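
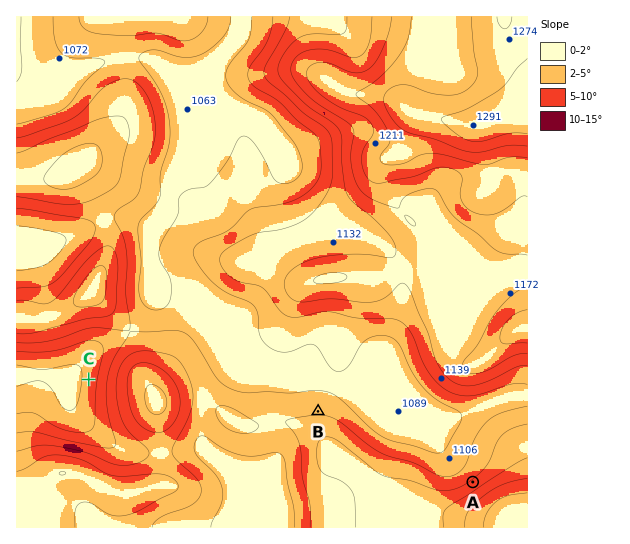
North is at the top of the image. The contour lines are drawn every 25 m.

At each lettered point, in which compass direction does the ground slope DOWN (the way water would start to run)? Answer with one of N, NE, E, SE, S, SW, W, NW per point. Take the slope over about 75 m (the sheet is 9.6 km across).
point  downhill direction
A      NW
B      N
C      W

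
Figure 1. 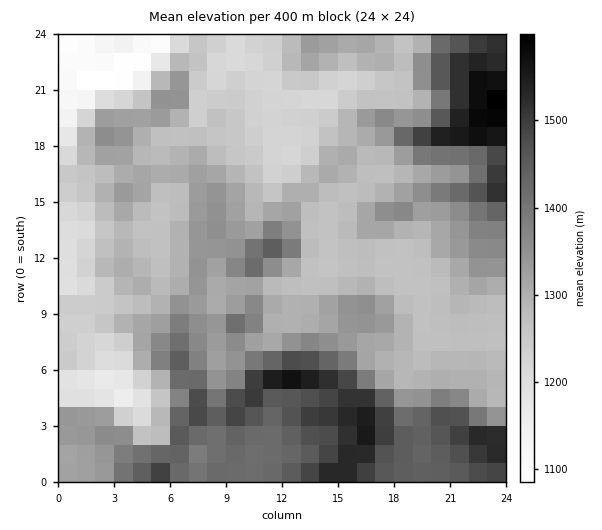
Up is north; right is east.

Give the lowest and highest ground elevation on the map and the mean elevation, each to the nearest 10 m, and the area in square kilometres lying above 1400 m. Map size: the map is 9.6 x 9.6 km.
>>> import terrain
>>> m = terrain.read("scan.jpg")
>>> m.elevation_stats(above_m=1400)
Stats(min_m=1070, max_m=1610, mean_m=1330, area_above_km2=22.1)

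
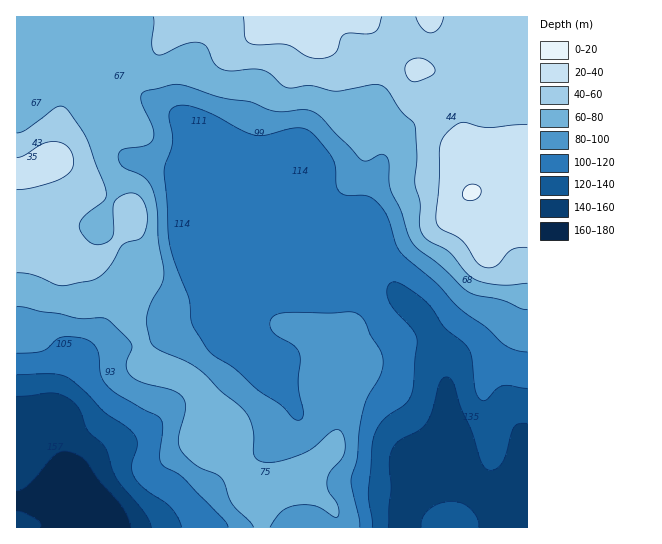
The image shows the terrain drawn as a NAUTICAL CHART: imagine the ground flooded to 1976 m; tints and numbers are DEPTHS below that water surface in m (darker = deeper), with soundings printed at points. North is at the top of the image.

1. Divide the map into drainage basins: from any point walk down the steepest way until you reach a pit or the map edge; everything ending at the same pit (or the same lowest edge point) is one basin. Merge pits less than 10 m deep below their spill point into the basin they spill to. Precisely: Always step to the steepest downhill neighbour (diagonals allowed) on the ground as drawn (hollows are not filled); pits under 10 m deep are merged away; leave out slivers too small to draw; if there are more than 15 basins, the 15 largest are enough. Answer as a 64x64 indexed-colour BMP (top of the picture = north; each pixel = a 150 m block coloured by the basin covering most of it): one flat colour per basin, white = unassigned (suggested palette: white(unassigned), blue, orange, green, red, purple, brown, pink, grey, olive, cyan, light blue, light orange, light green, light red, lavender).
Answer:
<image width="64" height="64" href="data:image/bmp;base64,Qk12CAAAAAAAAHYAAAAoAAAAQAAAAEAAAAABAAQAAAAAAAAIAAATCwAAEwsAABAAAAAAAAAA////ALR3HwAOf/8ALKAsACgn1gC9Z5QAS1aMAMJ34wB/f38AIr28AM++FwDox64AeLv/AIrfmACWmP8A1bDFACIiIiIiIiIiIiIiIiIiIiERERERERERERERERERERERIiIiIiIiIiIiIiIiIiIiEREREREREREREREREREREREiIiIiIiIiIiIiIiIiIiIRERERERERERERERERERERESIiIiIiIiIiIiIiIiIiIhERERERERERERERERERERERIiIiIiIiIiIiIiIiIiIhEREREREREREREREREREREREiIiIiIiIiIiIiIiIiIhERERERERERERERERERERERESIiIiIiIiIiIiIiIiIiERERERERERERERERERERERERIiIiIiIiIiIiIiIiIiEREREREREREREREREREREREREiIiIiIiIiIiIiIiIiIRERERERERERERERERERERERESIiIiIiIiIiIiIiIiIRERERERERERERERERERERERERIiIiIiIiIiIiIiIiIREREREREREREREREREREREREREiIiIiIiIiIiIiIiIRERERERERERERERERERERERERESIiIiIiIiIiIiIiIhERERERERERERERERERERERERERIiIiIiIiIiIiIiIiEREREREREREREREREREREREREREiIiIiIiIiIiIiIiIRERERERERERERERERERERERERESIiIiIiIiIiIiIiIhERERERERERERERERERERERERERIiIiIiIiIiIiIiIhEREREREREREREREREREREREREREiIiIiIiIiIiIiIiERERERERERERERERERERERERERESIiIiIiIiIiIiIiERERERERERERERERERERERERERERIiIiIiIiIiIiIREREREREREREREREREREREREREREREiIiIiIiIiIhERERERERERERERERERERERERERERERESIiIiIiIiIiERERERERERERERERERERERERERERERERIiIiIiIiIiIREREREREREREREREREREREREREREREREiIiIiIiIiIhERERERERERERERERERERERERERERERESIiIiIiIiIhERERERERERERERERERERERERERERERERIiIiIiIiIiEREREREREREREREREREREREREREREREREiIiIiIiIiERERERERERERERERERERERERERERERERESIiIiIiIiIhERERERERERERERERERERERERERERERERIiIiIiIiIiEREREREREREREREREREREREREREREREREiIiIiIiIiIRERERERERERERERERERERERERERERERESIiIiIiIiIiERERERERERERERERERERERERERERERERIiIiIiIiIiIREREREREREREREREREREREREREREREREiIiIiIiIiIhERERERERERERERERERERERERERERERESIiIiIiIiIiERERERERERERERERERERERERERERERERIiIiIiIiIiIREREREREREREREREREREREREREREREREiIiIiIiIiIRERERERERERERERERERERERERERERERESIiIiIiIiIhERERERERERERERERERERERERERERERERIiIiIiIiIiEREREREREREREREREREREREREREREREREiIiIiIiIiIRERERERERERERERERERERERERERERERESIiIiIiIiIRERERERERERERERERERERERERERERERERIiIiIiIiIREREREREREREREREREREREREREREREREREiIiIiIiERERERERERERERERERERERERERERERERERESIiIiIhERERERERERERERERERERERERERERERESERERIiIiIhERERERERERERERERERERERERERERERERIhEREiIiIhEREREREREREREREREREREREREREREREREiIhESIiIREREREREREREREREREREREREREREREREREiIiIRIiIRERERERERERERERERERERERERERERERERESIiIiIiIiERERERERERERERERERERERERERERERERERIiIiIiIiIREREREREREREREREREREREREREREREREREiIiIiIiIhERERERERERERERERERERERERERERERERESIiIiIiIiERERERERERERERERERERERERERERERERERIiIiIiIiIhEREREREREREREREREREREREREREREREREiIiIiIiIiERERERERERERERERERERERERERERERERESIiIiIiIiIhERERERERERERERERERERERERERERERERIiIiIiIiIiIREREREREREREREREREREREREREREREREiIiIiIiIiIiIhEREREREREREREREREREREREREREREiIiIiIiIiIiIiEREREREREREREREREREREREREREREiIiIiIiIiIiIiIhEREREREREREREREREREREREREiIiIiIiIiIiIiIiIiIhEREREREREREREREREREREREiIiIiIiIiIiIiIiIiIiIiEREREREREREREREREREREiIiIiIiIiIiIiIiIiIiIiIhEREREREREREREREREREiIiIiIiIiIiIiIiIiIiIiIiIREREREREREREREREREiIiIiIiIiIiIiIiIiIiIiIiIhEREREREREREREREREiIiIiIiIiIiIiIiIiIiIiIiIiIREREREREREREREREiIiIiIiIiIiIi"/>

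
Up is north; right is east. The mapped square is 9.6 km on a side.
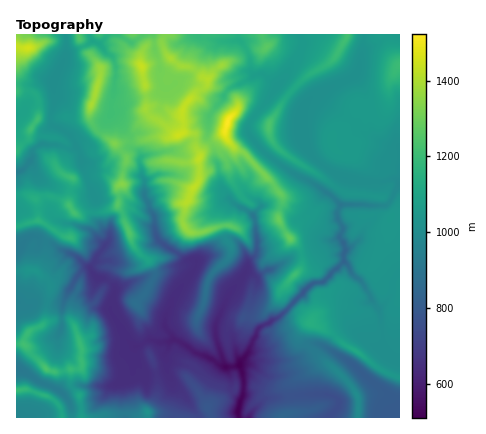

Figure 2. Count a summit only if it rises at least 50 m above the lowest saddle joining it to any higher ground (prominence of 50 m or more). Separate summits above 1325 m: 8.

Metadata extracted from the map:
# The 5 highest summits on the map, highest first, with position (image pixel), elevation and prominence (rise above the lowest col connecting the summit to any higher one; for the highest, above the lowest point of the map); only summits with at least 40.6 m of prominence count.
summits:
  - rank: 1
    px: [228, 122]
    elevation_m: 1523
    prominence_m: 1013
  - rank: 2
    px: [28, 48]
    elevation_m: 1454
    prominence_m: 425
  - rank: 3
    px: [178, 136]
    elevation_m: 1446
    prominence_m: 136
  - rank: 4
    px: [142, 66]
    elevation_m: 1438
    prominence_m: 94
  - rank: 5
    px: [200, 158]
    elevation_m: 1426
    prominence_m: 61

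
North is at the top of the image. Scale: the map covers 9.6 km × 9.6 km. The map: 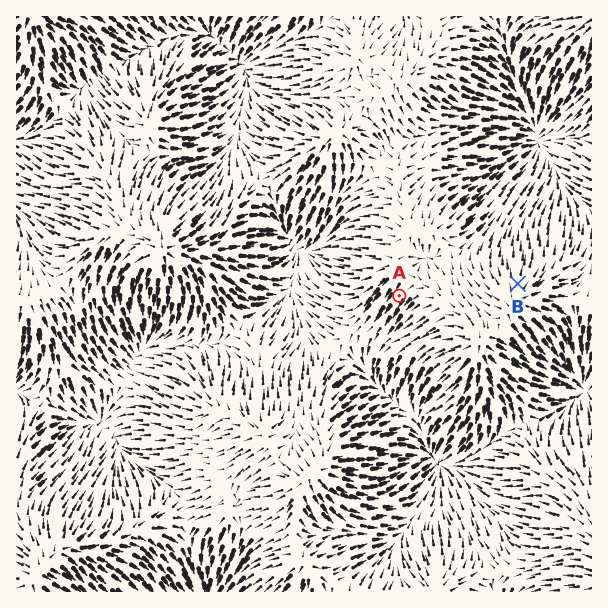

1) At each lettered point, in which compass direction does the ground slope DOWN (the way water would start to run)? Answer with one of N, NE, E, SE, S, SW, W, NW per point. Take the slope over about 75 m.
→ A SW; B N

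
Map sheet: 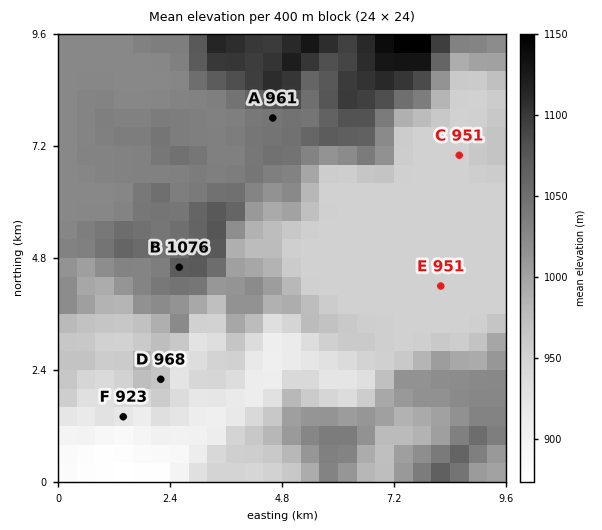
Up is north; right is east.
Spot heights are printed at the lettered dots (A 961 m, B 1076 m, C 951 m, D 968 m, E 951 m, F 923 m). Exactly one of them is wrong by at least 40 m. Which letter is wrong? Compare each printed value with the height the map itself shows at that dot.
A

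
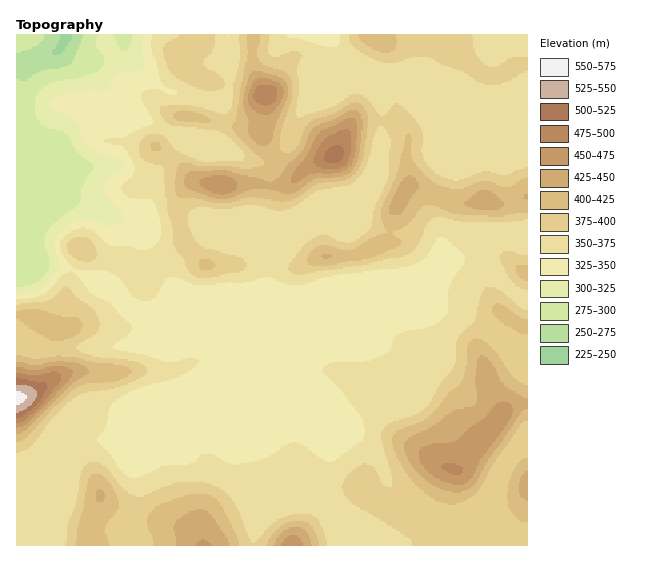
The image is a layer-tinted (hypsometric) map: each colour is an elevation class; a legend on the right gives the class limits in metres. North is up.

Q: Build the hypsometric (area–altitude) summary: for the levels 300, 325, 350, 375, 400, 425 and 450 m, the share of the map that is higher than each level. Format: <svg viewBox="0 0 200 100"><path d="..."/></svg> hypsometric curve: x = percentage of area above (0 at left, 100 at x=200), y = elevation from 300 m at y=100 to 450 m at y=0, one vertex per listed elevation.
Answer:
<svg viewBox="0 0 200 100"><path d="M190 100l-5-17-45-16-66-17-37-17-20-16-10-17"/></svg>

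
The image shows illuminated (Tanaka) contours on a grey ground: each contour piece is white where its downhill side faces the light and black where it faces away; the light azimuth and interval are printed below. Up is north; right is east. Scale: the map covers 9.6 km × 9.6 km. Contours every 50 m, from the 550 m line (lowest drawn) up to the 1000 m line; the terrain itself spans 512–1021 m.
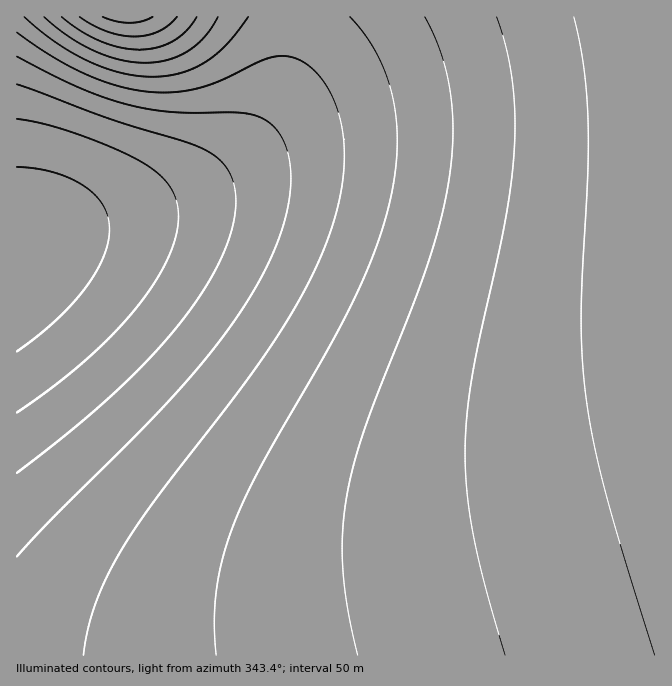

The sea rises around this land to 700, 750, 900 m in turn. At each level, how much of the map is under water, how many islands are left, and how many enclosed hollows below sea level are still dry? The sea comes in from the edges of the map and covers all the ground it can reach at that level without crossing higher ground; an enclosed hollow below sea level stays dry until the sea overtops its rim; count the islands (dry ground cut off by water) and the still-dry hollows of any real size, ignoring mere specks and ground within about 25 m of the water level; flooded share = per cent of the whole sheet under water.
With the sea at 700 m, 20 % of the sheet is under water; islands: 0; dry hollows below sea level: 0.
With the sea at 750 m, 32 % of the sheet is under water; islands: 0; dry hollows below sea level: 0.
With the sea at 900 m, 73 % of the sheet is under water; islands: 0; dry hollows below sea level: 0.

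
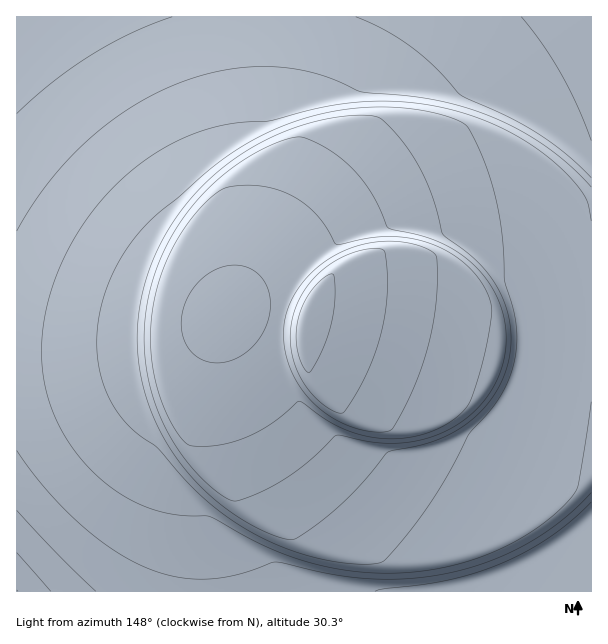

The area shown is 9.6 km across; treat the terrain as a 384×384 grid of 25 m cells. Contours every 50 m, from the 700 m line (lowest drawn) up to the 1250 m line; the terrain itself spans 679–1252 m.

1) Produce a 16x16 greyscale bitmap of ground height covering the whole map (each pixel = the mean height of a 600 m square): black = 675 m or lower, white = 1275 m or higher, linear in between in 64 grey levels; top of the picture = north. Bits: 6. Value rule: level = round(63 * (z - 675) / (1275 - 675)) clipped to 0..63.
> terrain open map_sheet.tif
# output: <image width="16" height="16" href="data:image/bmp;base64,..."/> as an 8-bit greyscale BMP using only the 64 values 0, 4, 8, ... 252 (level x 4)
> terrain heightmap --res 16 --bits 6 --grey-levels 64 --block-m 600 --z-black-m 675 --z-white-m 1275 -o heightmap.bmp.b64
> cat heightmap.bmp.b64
<image width="16" height="16" href="data:image/bmp;base64,Qk02BQAAAAAAADYEAAAoAAAAEAAAABAAAAABAAgAAAAAAAABAAATCwAAEwsAAAABAAAAAAAAAAAAAAEBAQACAgIAAwMDAAQEBAAFBQUABgYGAAcHBwAICAgACQkJAAoKCgALCwsADAwMAA0NDQAODg4ADw8PABAQEAAREREAEhISABMTEwAUFBQAFRUVABYWFgAXFxcAGBgYABkZGQAaGhoAGxsbABwcHAAdHR0AHh4eAB8fHwAgICAAISEhACIiIgAjIyMAJCQkACUlJQAmJiYAJycnACgoKAApKSkAKioqACsrKwAsLCwALS0tAC4uLgAvLy8AMDAwADExMQAyMjIAMzMzADQ0NAA1NTUANjY2ADc3NwA4ODgAOTk5ADo6OgA7OzsAPDw8AD09PQA+Pj4APz8/AEBAQABBQUEAQkJCAENDQwBEREQARUVFAEZGRgBHR0cASEhIAElJSQBKSkoAS0tLAExMTABNTU0ATk5OAE9PTwBQUFAAUVFRAFJSUgBTU1MAVFRUAFVVVQBWVlYAV1dXAFhYWABZWVkAWlpaAFtbWwBcXFwAXV1dAF5eXgBfX18AYGBgAGFhYQBiYmIAY2NjAGRkZABlZWUAZmZmAGdnZwBoaGgAaWlpAGpqagBra2sAbGxsAG1tbQBubm4Ab29vAHBwcABxcXEAcnJyAHNzcwB0dHQAdXV1AHZ2dgB3d3cAeHh4AHl5eQB6enoAe3t7AHx8fAB9fX0Afn5+AH9/fwCAgIAAgYGBAIKCggCDg4MAhISEAIWFhQCGhoYAh4eHAIiIiACJiYkAioqKAIuLiwCMjIwAjY2NAI6OjgCPj48AkJCQAJGRkQCSkpIAk5OTAJSUlACVlZUAlpaWAJeXlwCYmJgAmZmZAJqamgCbm5sAnJycAJ2dnQCenp4An5+fAKCgoAChoaEAoqKiAKOjowCkpKQApaWlAKampgCnp6cAqKioAKmpqQCqqqoAq6urAKysrACtra0Arq6uAK+vrwCwsLAAsbGxALKysgCzs7MAtLS0ALW1tQC2trYAt7e3ALi4uAC5ubkAurq6ALu7uwC8vLwAvb29AL6+vgC/v78AwMDAAMHBwQDCwsIAw8PDAMTExADFxcUAxsbGAMfHxwDIyMgAycnJAMrKygDLy8sAzMzMAM3NzQDOzs4Az8/PANDQ0ADR0dEA0tLSANPT0wDU1NQA1dXVANbW1gDX19cA2NjYANnZ2QDa2toA29vbANzc3ADd3d0A3t7eAN/f3wDg4OAA4eHhAOLi4gDj4+MA5OTkAOXl5QDm5uYA5+fnAOjo6ADp6ekA6urqAOvr6wDs7OwA7e3tAO7u7gDv7+8A8PDwAPHx8QDy8vIA8/PzAPT09AD19fUA9vb2APf39wD4+PgA+fn5APr6+gD7+/sA/Pz8AP39/QD+/v4A////ANzMvLSwsLS0rKSkrLzQ2NjMvLCopKSUfHiAiIyUnLjYvLCknJh8YGhweICIkJSYrLCkmJB4UFRcZGx4hIyUmJyonJCEUERIUFRAQFR4kJicpJSIcDw8PEAgIDA8SHyUnKCUhGQ4NDgsDBgoOERklJyglIRkNDA0KAgUJDRAYJSYpJiIcDg0NDQQFCQwQHiQmKickIBIODg8QCwwRGyIlJiwpJiMcERARExYZHB8iJScuKykmJBsTFBUXGh0gIyUrMC4rKScmIBkYGhwfISUtNTEwLiwrKSkoJiQlJywyNjczMjAvLi0sLC0uMDEzNTY4NDQzMjEwLy8wMTIzNTY3OA="/>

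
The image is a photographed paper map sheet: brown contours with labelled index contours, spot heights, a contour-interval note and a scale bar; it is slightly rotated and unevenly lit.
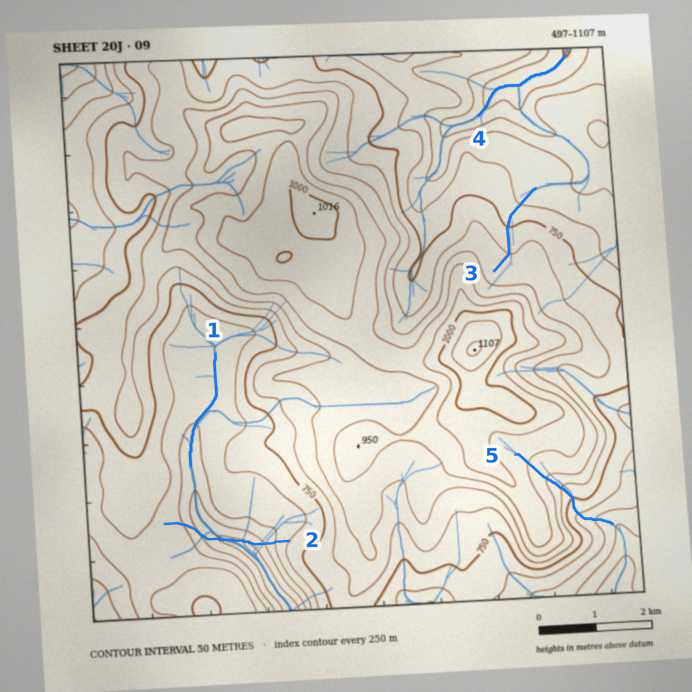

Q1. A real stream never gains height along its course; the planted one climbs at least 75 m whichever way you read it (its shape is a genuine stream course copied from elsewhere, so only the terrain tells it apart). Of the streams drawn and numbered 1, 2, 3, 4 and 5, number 2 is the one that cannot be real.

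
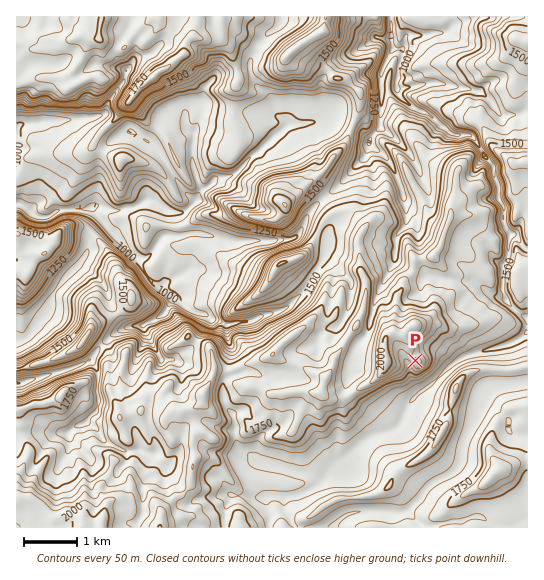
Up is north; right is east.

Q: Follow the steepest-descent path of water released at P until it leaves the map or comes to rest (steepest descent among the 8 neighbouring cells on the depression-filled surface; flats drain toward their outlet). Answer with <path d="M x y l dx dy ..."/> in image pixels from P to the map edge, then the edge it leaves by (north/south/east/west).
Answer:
<path d="M415 361l-5 5 0 12 5 7 6 5 1 0 8-7 4-1 17-17 2 0 8-7 13-5 4 0 1-2 15-2 1-2 4 0 10-4 2 0 16-10"/>
exit: east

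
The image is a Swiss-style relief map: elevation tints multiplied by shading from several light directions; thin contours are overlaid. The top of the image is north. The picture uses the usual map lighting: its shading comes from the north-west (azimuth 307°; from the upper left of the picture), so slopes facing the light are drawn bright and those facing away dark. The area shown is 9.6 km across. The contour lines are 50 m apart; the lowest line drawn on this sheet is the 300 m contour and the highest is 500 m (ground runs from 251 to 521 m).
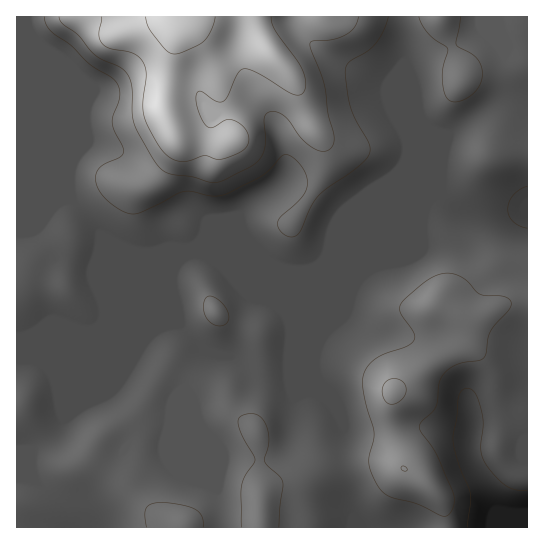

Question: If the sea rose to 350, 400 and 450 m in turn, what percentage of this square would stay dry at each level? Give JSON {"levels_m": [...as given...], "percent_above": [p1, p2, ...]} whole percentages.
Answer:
{"levels_m": [350, 400, 450], "percent_above": [27, 12, 6]}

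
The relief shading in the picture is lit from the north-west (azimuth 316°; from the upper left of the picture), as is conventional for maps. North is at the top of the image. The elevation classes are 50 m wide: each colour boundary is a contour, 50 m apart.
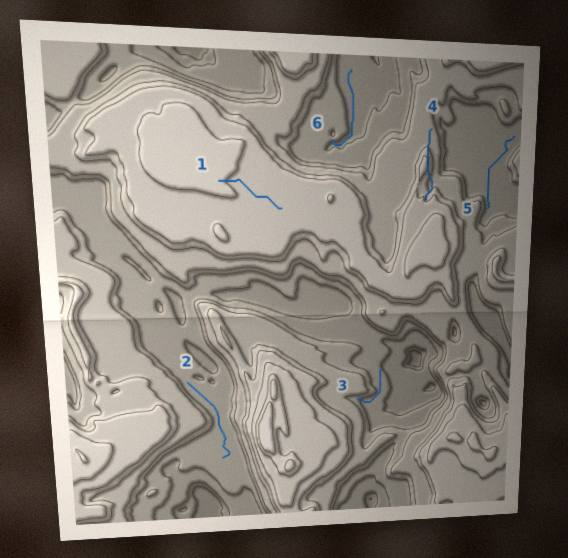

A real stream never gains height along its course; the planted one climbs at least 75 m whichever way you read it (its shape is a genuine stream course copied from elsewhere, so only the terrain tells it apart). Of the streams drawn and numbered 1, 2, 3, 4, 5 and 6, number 4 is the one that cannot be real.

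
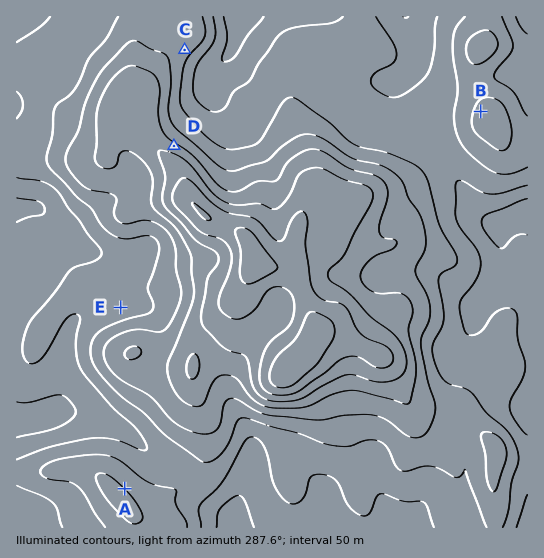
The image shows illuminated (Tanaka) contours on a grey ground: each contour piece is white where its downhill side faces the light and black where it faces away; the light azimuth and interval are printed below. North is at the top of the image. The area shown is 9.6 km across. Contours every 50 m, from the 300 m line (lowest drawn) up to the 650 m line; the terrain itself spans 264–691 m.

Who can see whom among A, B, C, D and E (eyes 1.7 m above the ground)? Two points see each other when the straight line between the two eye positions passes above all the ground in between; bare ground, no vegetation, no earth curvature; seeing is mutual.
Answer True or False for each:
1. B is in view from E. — False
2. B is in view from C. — True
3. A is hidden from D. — True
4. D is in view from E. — False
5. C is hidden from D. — False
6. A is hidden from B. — True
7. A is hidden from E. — True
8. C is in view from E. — False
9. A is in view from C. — False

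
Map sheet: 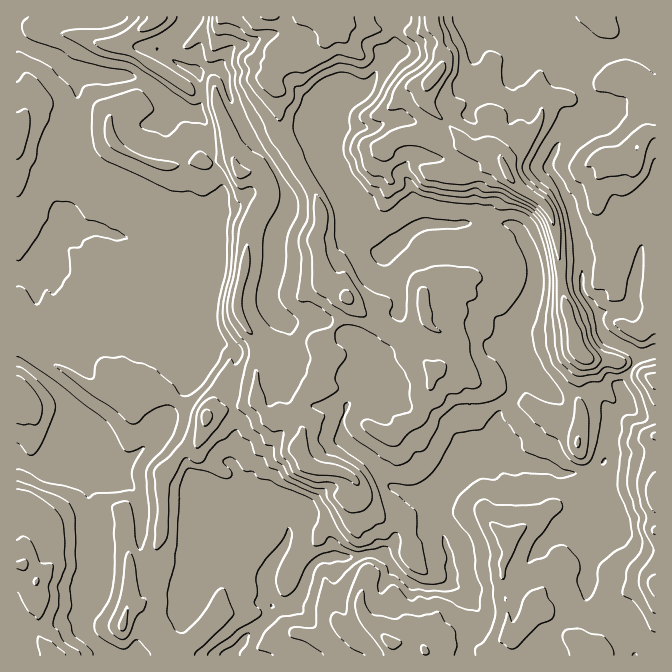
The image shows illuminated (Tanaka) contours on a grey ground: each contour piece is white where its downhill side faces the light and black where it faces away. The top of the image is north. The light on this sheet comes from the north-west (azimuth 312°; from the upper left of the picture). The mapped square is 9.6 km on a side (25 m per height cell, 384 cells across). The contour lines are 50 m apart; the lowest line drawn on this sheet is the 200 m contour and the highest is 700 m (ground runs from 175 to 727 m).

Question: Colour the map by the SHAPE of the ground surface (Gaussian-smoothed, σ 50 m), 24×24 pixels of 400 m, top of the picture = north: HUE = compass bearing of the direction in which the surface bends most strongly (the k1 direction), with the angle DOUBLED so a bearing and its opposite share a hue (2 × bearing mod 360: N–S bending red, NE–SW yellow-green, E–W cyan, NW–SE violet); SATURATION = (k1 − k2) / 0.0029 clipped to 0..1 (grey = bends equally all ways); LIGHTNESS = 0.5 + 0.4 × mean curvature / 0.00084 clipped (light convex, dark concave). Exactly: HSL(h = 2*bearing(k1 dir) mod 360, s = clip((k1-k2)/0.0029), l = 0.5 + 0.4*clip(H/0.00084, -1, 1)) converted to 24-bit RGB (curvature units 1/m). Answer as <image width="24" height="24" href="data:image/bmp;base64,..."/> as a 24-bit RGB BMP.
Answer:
<image width="24" height="24" href="data:image/bmp;base64,Qk32BgAAAAAAADYAAAAoAAAAGAAAABgAAAABABgAAAAAAMAGAAATCwAAEwsAAAAAAAAAAAAAUZ6IlN6gqC21vCpPII9Mdr6Dv26TrTk2Cl9Mznm0aHq0rE+umXtfK9l9eJHGtqGfYV6VSk2pzpOET3FrZoyXos60rWiUdEC9sqtYa6RENEdqgHfL8XyEYY1zYGh1vJajmY/aBIRUlyVKuJN8u0nRaseUWKCNupambmqeQy1Yt9BM3q23V5t9Z0tcn3JsuDZHk857aqlXOkldN0NZ8NSTkm5pVm5yp6SHoYZnYCaQFKObv8yFsE/MJr92qzkSm7IKahdDWkF0VN5Lw6R9im56UVNrmGWTupndg9K01IOgNj9uQUpp985MxLGAXG2BcIt2qH+DK3J513mJB2YGJzcBpmUA6SeKrNK9LyJrTFGB39WHP2xbrYSIXWiJZYSbscJjuVRMwrZ2MjFhYG6HCGO19ezWQUpqdHt1inR9t4+jPVl2zVfT6srGcpfKN8l4n0aIYEKTRXKk5dy9SnGSc4RcZXVhSk5i42BSccOsrMXUXTiNir3GaQ6r8vHGPEBnf398dn52kH1hVzAqWiNF2+fHfsu5XlqXTTOicGiyp+XIg114tHWhj4Chh46cQChU1NdkzpcyZzwyfFZWY29JQSNk9uzVHhkuna5JhkN+cS1NxE92TO/C0PvdjiGbeGdAhpFcMnhfn5hfa5B3dZR5g1I6i4c6UTeHvOK4i4VfcXp8f3+Af3B8MXhc0oRz95XaPIdhaz58Piqr1vXcUNO9dBwaaSI2jLuCXZlqV1yDVoxGhVVLfVVGszCZhfKYHi5SvsFfmrx3R2xzfnV4aEZWq7hzHz40z1qD4LygLihefdCzmuN6oVJqRTGWnsPKuISytLV5R1hmfZJfaUt1o4xvP6rG68mvFj9pquydyebVWy55gz9WhKvCrLDPYIOsIJic8rXAgE7RY8OWr0tpu4pSKHdxo4V1dlZ52KqfQECEqaduLJGokr6ray5e05pVG2B5o18hmxMWXDTKdLXGeZt0hnptjod6PFxfzZlWbz/OoXNRUl110rKZUmB6cW9NdFdqyMSXgojAf6zCRlOidS9Mmjs5xuVPAFt/zvf9cc7VamGXiGZ1iIp9hYd7iIJ6cm96MmEnsZYShbpoRESCydmukVecb0ZicLiclHhWssWSaUdmYDtvWkiE47Hizv3plQBeLzMAjnpodmx9f46CiIF9i4eBhXl5eXR+Ux+C1vfUb0pvUWw1fUUmnF4yeNe4YzJ9pM+bpoJvh1t/T3F8KS9x6f3OUwprU/n0v3jZlHacdYuMgIJ8iId8h4R+g3p/gHyDFCZQ++7PRkNvu3XAdpnG1vXmaUugTDOM0cuhiWZveV+Spp6JChQp8P/MLgEyks5+PpebV4pCkHJtgIh7gId8gnqCinx9gHZ2EBku/O/POEdnUkpsrd2UwJQ9XUdTSYp1s413qW+soWujmrCUEAkq+f/MDhFwqKGLS4ORmaCAXoaAh4l1hHtwfnRuhn1yeIOCHiJM+fXSO0JiRkWj3OqjWjNkgXhpantuc4BlcIFomJV/km5yHAkq6//MNhd2kaCBZXiLh6B0bmx/g35zgYF4f356hYt2g2dlI0FZ49iDulS4HCg8+/vQOShbvmFXQ3JIY1I6VU8mV1ImLxQNDts8MX7/zrp3WHVXZ39tkKpxcmV3d4Bzhn15d19ZjHBVbJFlJxdGkOsxtdpZNR2ErPlHTB1DztRcgRi60m6FqrTaSSu2xf36zP/0LwQot8t3llNpOYhYb71jdG+hXViWmk9aicLPoLHLloizTxyn1vXcXxVS0frRQx9LcjWn6+7dDjd9a99GyDCHYm3U7PrKIyMQNlSjxLHZrJLMQUvdy6qHSXxuYTiDxNu2VXhYXlVylK2N9gAZeRdyssl1csFET0hwLK+a5rAp04bhWEvJnuLPPr7Mo0Rl3463IFpPQH4/e01w7YbUvYKMeoCbMU9/3bbRspTELyZ1TDQKxP+zNQc1xtCERZdUTWluOZSu6Jnvmygji9t0Q5aUWrK0VG+hz4J/e12uS1+ETGZFeJBKsrCCimmhTHIpRU0fWB8MIK3/N43/0QAhxEHL5e3Tyi9II0UmSUsnCDEfza/o/M/bHWZZpopeW1ZpiKpmh115hlmbi420eKC1pGAeVx8ZoEBpmYXgUv7BuhgCkRyLqMIRFc5UzJWgvprF15vagd3aFoB6FSYN2uQe1l7nWVuLg2uJk5Z7dFt/fYpjdIdee2dcJIjfb47QXtjNMpV2/kScU+WbGDdq8om1SlTUHdgXpqdIo3l/u7yFhXTBGiST6f/MNxlKh3p0g4t4gmVxiXGLg4KVfpaId3GD"/>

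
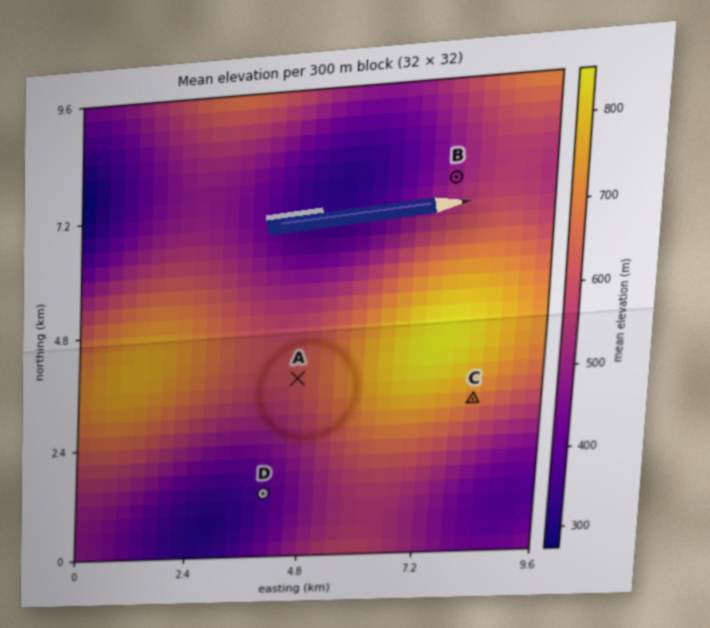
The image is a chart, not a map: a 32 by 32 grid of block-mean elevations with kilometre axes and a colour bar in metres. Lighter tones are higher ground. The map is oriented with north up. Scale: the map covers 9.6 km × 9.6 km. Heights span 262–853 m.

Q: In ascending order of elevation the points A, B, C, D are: D B A C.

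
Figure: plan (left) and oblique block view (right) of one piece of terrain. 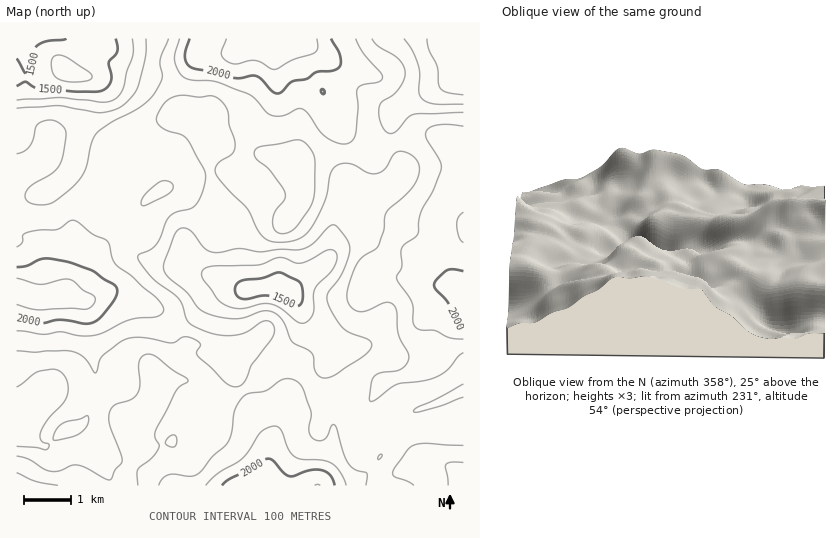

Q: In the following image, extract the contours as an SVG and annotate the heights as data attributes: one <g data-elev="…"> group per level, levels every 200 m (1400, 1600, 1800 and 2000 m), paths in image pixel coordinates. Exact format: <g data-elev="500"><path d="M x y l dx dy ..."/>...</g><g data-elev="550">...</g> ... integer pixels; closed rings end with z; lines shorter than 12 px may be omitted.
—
<g data-elev="1400"><path d="M69 82l-10-3-5-4-3-13 4-6 5-1 7 2 21 14 4 5-1 3-3 2z"/></g><g data-elev="1600"><path d="M448 485l-2-21 6-2 11 0"/><path d="M17 473l18 8 23 4"/><path d="M301 323l-6-2-15-13-9-4-9 0-21 5-9-1-8-3-7-6-13-19-2-5 0-4 4-3 7-2 46-1 20-8 6 1 10 5 6 0 10-3 16-10 7 0 3 6-2 9-5 7-12 12-3 5-2 6 1 15-2 6-5 6z"/><path d="M463 95l-17-3-6-4-3-21-8-17-2-11"/><path d="M132 39l1 16-6 16-3 15-4 9-7 5-11 2-43-4-42 2"/></g><g data-elev="1800"><path d="M366 485l1-11-12-4-7-7-5-10-8-28-3 1-5 10-4 4-7 0-5-4-2-7 2-17-8-22-6-8-10-3-7 1-14 11-17 2-7 5-7 13-3 21-3 9-5 6-12 10-12 16-10 3-16-2-6 1-6 4-3 6"/><path d="M378 459l0 1 3-2 1-4-3 1z"/><path d="M17 446l19 2 9 2 3-2 1-3-8-5 0-8 7-13 16-18 4-12-1-9-3-5-5-4-6-2-17 3-19 15"/><path d="M53 440l17-3 10-4 8-8 1-6-1-3-27 8-6 8z"/><path d="M17 351l18 1 31-1 8 1 11 6 10 15 2-2 2-10 3-5 23-17 8-2 10 1 29 5 10-6 5 0 8 3 5 3 0 2-4 7 2 4 29 27 4 3 6 1 4-2 4-3 6-17 22-29 2-7-3-6-3-2-5 0-18 11-15 4-16-2-19-7-9-7-5-15-3-6-26-20-11-14-4-7 1-4 12-5 6-5 9-22 5-7 7-3 12-3 5-3 5-7 4-11 2-9-1-7-17-32-7-5-18-7-4-3-3-5 2-7 8-11 8-5 9-2 16 2 15-1 6 4 5 6 3 7 1 13 6 14 0 7-3 7-15 11-2 8 12 15 20 21 14 26 10 6 10 1 12-1 8-3 7-6 15-27 4-11 3-20 4-6 3-3 6-2 7 1 18 9 7 1 10-5 8-14 4-3 8 0 9 5 4 5 1 6-3 13-8 12-22 19-1 6-1 12-5 15-3 4-12 7-6 5-5 12-6 18 0 7 2 5 4 6 4 2 10 0 18-9 5 1 3 2 4 7 2 23 10 20-1 7-6 7-6 2-15 2-7 4-3 6-1 17 1 2 4-2 22-16 28-4 14-4 8-6 11-13 5-4"/><path d="M463 112l-49 2-6 4-13 14-5 2-4-2-6-12-1-14 3-4 10-6 7-7 5-10 1-8-2-7-5-5-20-13-6-7"/><path d="M169 39l-9 21 2 18-8 15-14 14-27 14-16 12-5 9-5 24-4 9-9 11-17 13-9 5-12 1-9-4-2-6 6-9 21-12 8-9 3-10 3-18 0-6-3-5-10-6-6 0-7 3-4 4-3 12-4 8-5 5-7 2"/></g><g data-elev="2000"><path d="M335 485l-4-9-6-5-13-1-22 6-6-3-11-12-4-2-5 1-16 10-18 9-8 6"/><path d="M17 318l23 5 20-3 24 4 7-1 7-3 7-7 10-14 2-8-3-6-20-14-27-9-24-3-16 7-10 1"/><path d="M463 271l-10-2-6 1-10 9-3 6 2 4 13 16 7 20 7 5"/><path d="M322 93l1 1 2-2-3-3-1 2z"/><path d="M190 39l-5 17 2 7 3 4 45 11 21-2 6 3 10 12 6 3 3-2 12-11 14-2 11-7 14-1 7-3 2-5-1-8-9-16"/></g>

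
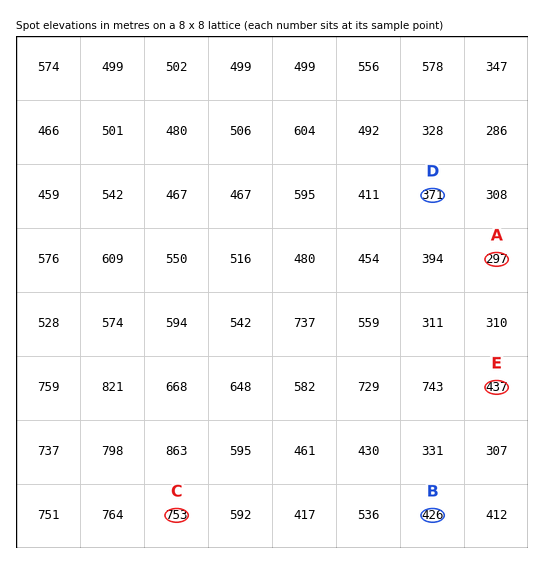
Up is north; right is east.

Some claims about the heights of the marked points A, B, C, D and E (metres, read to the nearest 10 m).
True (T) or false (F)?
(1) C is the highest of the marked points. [T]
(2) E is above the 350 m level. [T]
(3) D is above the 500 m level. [F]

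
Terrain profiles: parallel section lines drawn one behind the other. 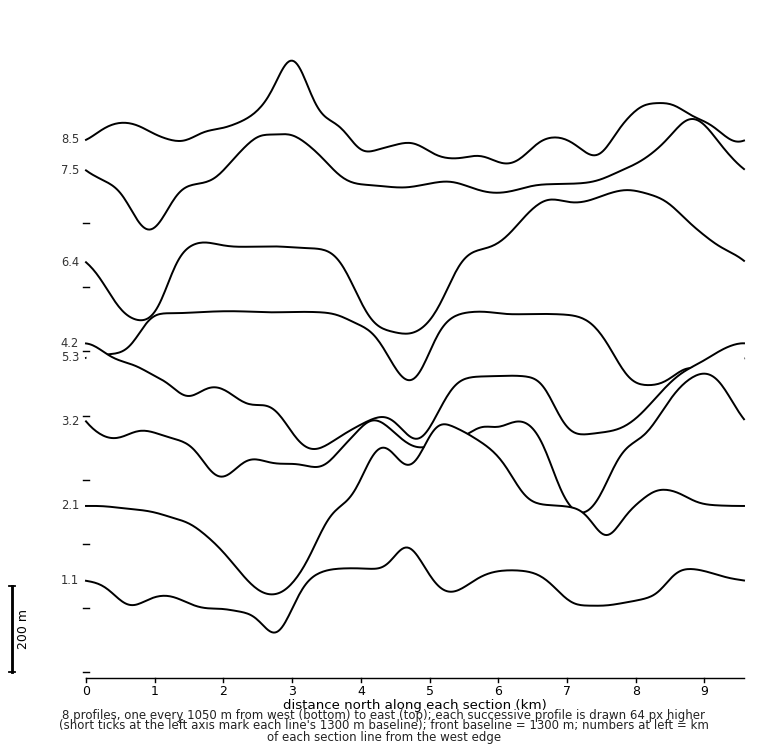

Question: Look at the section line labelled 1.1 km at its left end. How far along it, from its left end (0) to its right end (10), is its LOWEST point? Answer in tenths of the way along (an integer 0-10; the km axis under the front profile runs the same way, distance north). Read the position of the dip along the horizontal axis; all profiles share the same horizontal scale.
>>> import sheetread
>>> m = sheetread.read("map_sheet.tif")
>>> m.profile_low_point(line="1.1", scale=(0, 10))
3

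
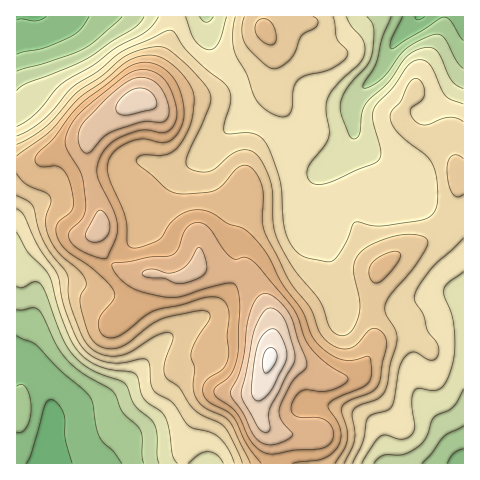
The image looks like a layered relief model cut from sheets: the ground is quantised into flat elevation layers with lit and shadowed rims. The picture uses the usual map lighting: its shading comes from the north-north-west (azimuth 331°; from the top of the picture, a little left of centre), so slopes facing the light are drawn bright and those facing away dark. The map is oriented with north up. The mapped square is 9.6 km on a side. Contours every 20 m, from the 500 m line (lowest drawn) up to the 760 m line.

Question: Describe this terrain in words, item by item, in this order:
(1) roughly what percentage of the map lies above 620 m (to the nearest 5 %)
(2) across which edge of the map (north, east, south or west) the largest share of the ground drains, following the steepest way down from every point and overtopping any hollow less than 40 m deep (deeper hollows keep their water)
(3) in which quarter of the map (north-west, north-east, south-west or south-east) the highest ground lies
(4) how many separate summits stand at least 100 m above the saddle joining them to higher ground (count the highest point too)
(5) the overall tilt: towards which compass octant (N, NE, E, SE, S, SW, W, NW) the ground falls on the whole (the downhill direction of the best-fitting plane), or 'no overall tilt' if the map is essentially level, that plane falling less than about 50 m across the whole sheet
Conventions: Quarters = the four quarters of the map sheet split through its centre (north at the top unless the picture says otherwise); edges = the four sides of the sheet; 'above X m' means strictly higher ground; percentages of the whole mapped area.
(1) Roughly 45 % of the ground is higher than 620 m.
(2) The largest share of the runoff leaves by the northern edge.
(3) Look to the south-east quarter for the highest ground.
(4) Counting only tops that stand 100 m proud, the map has 1 summit.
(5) There is no overall tilt: the best-fitting plane is nearly level.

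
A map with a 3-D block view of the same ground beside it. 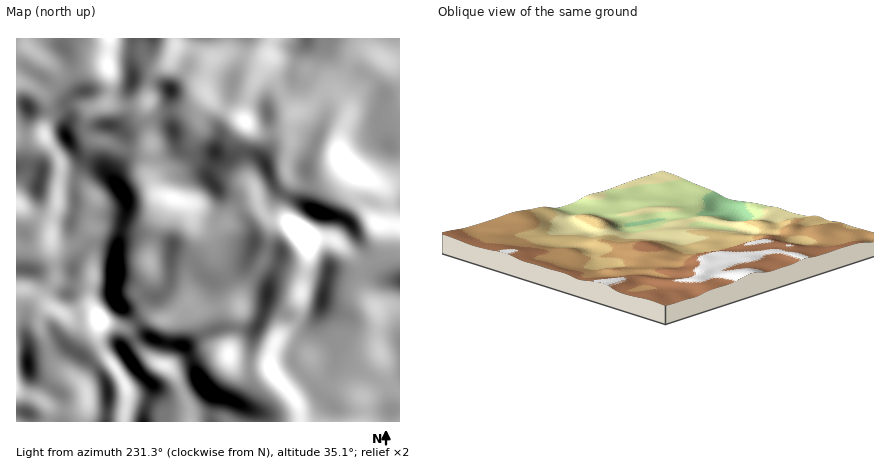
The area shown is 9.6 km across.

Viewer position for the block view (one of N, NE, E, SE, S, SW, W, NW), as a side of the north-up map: NW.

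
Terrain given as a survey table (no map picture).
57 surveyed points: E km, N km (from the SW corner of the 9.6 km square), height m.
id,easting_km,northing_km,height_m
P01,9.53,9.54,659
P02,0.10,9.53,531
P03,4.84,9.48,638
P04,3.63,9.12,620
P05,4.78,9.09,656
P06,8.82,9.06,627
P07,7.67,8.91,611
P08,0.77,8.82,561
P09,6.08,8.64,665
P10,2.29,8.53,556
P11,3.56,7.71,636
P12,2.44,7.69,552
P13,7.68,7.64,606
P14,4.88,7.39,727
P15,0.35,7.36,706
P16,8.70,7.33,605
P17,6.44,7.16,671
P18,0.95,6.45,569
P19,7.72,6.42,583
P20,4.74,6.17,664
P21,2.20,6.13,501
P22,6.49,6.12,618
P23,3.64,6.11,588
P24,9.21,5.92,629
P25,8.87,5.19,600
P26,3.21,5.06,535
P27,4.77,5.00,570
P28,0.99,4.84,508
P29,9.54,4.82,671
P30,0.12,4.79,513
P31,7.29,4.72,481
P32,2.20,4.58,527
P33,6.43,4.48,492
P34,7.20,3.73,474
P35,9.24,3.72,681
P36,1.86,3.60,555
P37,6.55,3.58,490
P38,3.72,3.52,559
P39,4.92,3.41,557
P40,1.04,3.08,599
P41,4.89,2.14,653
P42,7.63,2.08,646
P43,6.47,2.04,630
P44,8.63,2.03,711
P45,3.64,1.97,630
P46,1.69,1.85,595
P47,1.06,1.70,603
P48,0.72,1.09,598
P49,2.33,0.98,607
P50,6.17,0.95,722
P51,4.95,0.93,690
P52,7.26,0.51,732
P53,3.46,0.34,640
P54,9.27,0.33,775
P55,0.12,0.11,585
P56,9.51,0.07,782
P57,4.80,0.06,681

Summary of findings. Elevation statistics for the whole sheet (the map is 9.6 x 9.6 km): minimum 465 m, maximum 790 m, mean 610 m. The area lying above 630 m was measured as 32.4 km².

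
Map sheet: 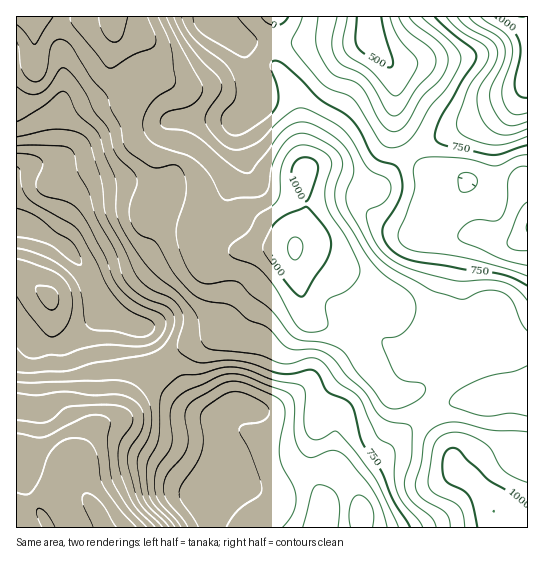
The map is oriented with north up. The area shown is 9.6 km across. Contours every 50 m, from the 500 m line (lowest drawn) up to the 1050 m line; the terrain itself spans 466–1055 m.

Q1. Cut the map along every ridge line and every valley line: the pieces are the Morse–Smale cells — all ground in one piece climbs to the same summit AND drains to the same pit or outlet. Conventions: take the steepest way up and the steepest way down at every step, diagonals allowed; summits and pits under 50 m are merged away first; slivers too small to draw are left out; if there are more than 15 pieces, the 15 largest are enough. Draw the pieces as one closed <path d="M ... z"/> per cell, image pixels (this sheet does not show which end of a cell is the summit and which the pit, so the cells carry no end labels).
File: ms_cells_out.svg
<path d="M411 152l-16 15-11 15-10 7-48-20-20 2-2 2 1 42-10 32 46 24 21 5 19 9 18 14 4 11 6 6 8 4 18 5 6-1 5-5 37 9 15-1 9 16 8 4 12 1 1-149-4-8-6-3-29 0-32-12-26-4-6-3z"/><path d="M182 160l-3 2-18 31-31-9-25 1-19 6-11 10-18 32-5 5 15 10 14 17 12 21 8 21 17 12 27 9 22 31 20-14 15-6 27 1 10-4 6-6 14-28 10-10 13-8 11-11 2-4-1-21-40 0-23 3-14-6-12-11-4-8-2-16 0-27-8-16z"/><path d="M110 16l-94 1 0 206 17 4 17 10 7-4 18-32 11-10 19-6 25-1 31 9 19-32-9-4-18-1-14-9-4-6-4-18 0-17 2-9-17-20-4-8 3-31z"/><path d="M295 260l-2 13-34 29-14 28-6 6-10 4-27-1-15 6-19 14 8 11 16 31 13 11 10 3 0 66 2 3 24 0 18 7 12 0 19-12 21-8 0-21 5-19 0-17 4-12 27-30 14-8 7-1-12-21-7-7-22-8-18-10-8-22z"/><path d="M275 16l-60 1 1 8 18 11 9 9 14 54-6 11-13 10-32 0-12 3-6 7-8 28 11 9 8 16 0 27 2 16 4 8 11 11 9 4 13 2 16-3 40 0 11-33-1-56-3-12-1-34-4-16-5-11-16-23-2-13z"/><path d="M169 360l-22 13-11 12-12 25-6 7-21 10-5 4-19 31 6 23 17 24 9 19 106-1 0-14 6-16 0-10-2-6 0-66-10-3-13-11z"/><path d="M101 305l-4 12-19 18-17 10-20 0-6-2-17-20-2 0 1 196 10-14 16-9 19-4 22 2-5-9-6-20 3-8 21-30 24-13 15-29 11-12 21-14-23-31-12-3-20-9z"/><path d="M369 16l-92 0-2 3-2 39 4 11 14 17 8 19 5 66 5-2 17 0 48 20 10-7 11-15 16-14 0-3-10-12-5-12-1-51-6-12-14-17-4-8z"/><path d="M527 16l-158 1 2 21 4 8 14 17 6 12 1 51 5 12 10 14 18-11 52-21 30-17 12-12 5-9z"/><path d="M214 16l-103 1 4 21-3 31 4 8 17 20-2 9 0 17 4 18 4 6 14 9 26 4 9-30 6-7 12-3 32 0 18-17 1-6-8-23-6-29-9-9-16-9z"/><path d="M295 248l0 11 4 24 10 34 18 10 22 8 7 7 25 40 13 13 20-3 19-12 26-12 41-38-2-3-15 1-37-9-8 6-21-5-8-4-6-6-4-11-18-14-19-9-21-5z"/><path d="M427 415l-16 10-30 31-18 12-11 11 0 6 9 25 0 17 137 1 1-3-7-19-23-27-16-12-2-16z"/><path d="M366 363l-19 9-27 30-4 12 0 17-5 19 0 19 24-4 16 20 1-6 11-11 18-12 30-31 17-11-7-12-7-7-23-2z"/><path d="M25 224l-9 1 0 97 13 12 6 9 6 2 20 0 17-10 19-18 3-6 0-8-13-30-19-24-30-20z"/><path d="M527 83l-4 8-16 14-26 15-60 25-9 6 1 4 13 14 5 3 26 4 32 12 29 0 6 3 3 8z"/>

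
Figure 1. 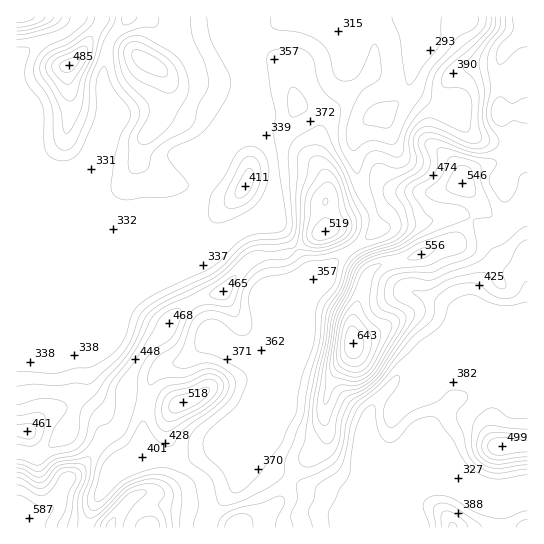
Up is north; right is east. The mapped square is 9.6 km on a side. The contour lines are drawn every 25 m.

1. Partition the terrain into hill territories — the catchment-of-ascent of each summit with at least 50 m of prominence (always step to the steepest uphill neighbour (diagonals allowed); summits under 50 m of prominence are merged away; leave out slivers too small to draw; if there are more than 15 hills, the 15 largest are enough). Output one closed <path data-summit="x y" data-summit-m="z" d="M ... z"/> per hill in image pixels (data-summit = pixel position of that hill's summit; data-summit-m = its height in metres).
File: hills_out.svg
<path data-summit="353 343" data-summit-m="643" d="M527 16l-304 1 5 18 17 22 7 16 4 32 0 16-3 4 8 7 6 3 19-2 32-18 13-13 8-15 7-30 2 10 17 20 15 27-9 3-12 13-6 15 6 36 13 29 4 20-38 29-16 16-12 5-10 11-7 18-1 21-12 51-4 8-11 10-1 27-15 21 0 7 13 11 29 14 12 8 24 5 22 8 8-1 5-4-11 15-1 18 57-1-10-30 0-11 3-5 10-9 14-6-3-24 4-9 29-33 14-9 15-22 10-10 17-10 10-10 8-13z"/><path data-summit="29 517" data-summit-m="587" d="M269 216l-31 13-25 19-12 5-36 4-23-2-19-6-40 96-2 37-5 25-8 23-30 25-22-2 1 75 70-1 4-16 22-38 8-6 16-7 7-7-1-31 2-17 6-23 10-14 25-8 25-23 4 0 18 14 8 2 13 0 21-8 14-10 3-5 0-12 4-19 7-12 9-8 0-2-28-46z"/><path data-summit="150 63" data-summit-m="463" d="M222 16l-93 0-20 25-6 33 0 11 9 32-7 12-16 44-1 17 3 13 6 12 20 20 6 8 0 4 10 5 17 1 7-2 7-8 32-38 9-22 6-30 19-20 12-6 9-2 5-4-4-48-7-16-17-22z"/><path data-summit="325 231" data-summit-m="519" d="M346 57l-7 30-8 15-13 13-32 18-19 2-8-4 12 22 2 9 2 20-6 35 15 14 29 48 9-4 16-16 38-29-4-20-13-29-6-36 6-15 12-13 9-3-15-27-17-20z"/><path data-summit="69 65" data-summit-m="485" d="M127 16l-48 0-9 13-8 6-28 10-18 14 0 75 9 24 4 17 6 8 18 0 22-4 11-4 5-5 12-35 9-18-9-32 4-36 2-8 16-19z"/><path data-summit="183 402" data-summit-m="518" d="M289 336l-16 11-19 6-13 0-8-2-18-14-4 0-25 23-25 8-8 9-5 14-5 31 0 33 35 5 9-1 35-14 28-4 5-2 9-13 1-27 11-10 4-8 9-40z"/><path data-summit="502 446" data-summit-m="499" d="M527 327l-7 12-10 10-17 10-10 10-15 22-14 9-29 33-4 9 0 12 4 13 9 0 41 24 15 5 16 0 22-6z"/><path data-summit="110 527" data-summit-m="557" d="M253 440l-31 5-25 11-19 4-33-5-24 12-8 6-16 25-6 13-4 16 120 1 9-19 20-23z"/><path data-summit="27 431" data-summit-m="461" d="M99 300l-5 7-11 5-33 4-5 0-18-8-11-1 1 145 21 3 30-25 8-23 5-25 2-37 12-26z"/><path data-summit="245 186" data-summit-m="411" d="M254 125l-8 0-12 6-23 22-6 30-9 22-39 46-15 4 29 2 30-4 12-5 25-19 31-14 6-33-2-20-8-20z"/><path data-summit="237 527" data-summit-m="475" d="M249 449l-13 37-23 27-5 10 1 5 140-1 0-13 10-17-10 3-22-8-24-5-12-8-29-14-13-11z"/><path data-summit="453 527" data-summit-m="429" d="M427 465l-17 7-10 9-3 5 0 11 10 31 121-1-1-36-6 0-15 5-21-1-32-19z"/><path data-summit="17 17" data-summit-m="489" d="M78 16l-61 0-1 42 18-13 28-10 8-6 9-10z"/>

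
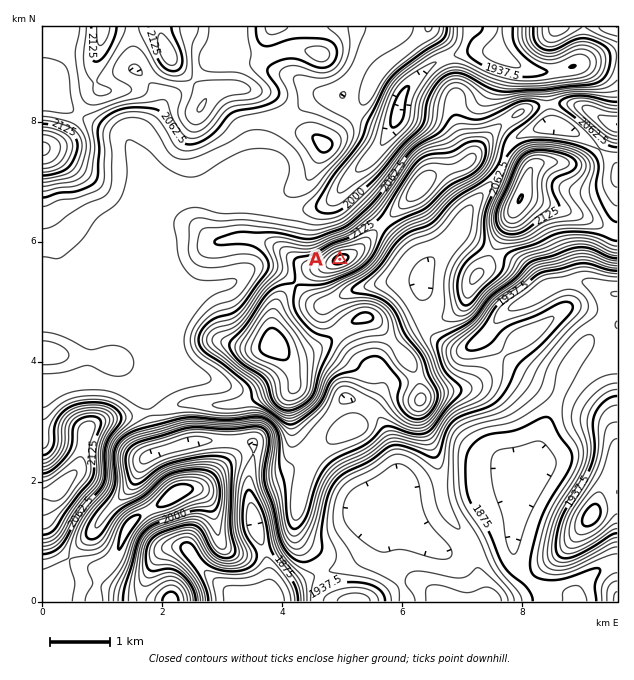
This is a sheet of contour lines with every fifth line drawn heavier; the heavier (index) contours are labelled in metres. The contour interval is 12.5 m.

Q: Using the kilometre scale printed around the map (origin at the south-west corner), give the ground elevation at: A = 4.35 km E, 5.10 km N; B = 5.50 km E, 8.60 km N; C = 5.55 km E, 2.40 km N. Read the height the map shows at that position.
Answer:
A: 2110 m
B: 2035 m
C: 1935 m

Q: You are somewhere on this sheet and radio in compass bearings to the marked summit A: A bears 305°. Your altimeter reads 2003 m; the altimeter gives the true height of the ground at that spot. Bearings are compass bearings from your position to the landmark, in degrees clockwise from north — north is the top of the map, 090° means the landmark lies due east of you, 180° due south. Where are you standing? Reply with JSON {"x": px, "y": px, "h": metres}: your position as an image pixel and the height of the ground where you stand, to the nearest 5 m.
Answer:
{"x": 446, "y": 334, "h": 2005}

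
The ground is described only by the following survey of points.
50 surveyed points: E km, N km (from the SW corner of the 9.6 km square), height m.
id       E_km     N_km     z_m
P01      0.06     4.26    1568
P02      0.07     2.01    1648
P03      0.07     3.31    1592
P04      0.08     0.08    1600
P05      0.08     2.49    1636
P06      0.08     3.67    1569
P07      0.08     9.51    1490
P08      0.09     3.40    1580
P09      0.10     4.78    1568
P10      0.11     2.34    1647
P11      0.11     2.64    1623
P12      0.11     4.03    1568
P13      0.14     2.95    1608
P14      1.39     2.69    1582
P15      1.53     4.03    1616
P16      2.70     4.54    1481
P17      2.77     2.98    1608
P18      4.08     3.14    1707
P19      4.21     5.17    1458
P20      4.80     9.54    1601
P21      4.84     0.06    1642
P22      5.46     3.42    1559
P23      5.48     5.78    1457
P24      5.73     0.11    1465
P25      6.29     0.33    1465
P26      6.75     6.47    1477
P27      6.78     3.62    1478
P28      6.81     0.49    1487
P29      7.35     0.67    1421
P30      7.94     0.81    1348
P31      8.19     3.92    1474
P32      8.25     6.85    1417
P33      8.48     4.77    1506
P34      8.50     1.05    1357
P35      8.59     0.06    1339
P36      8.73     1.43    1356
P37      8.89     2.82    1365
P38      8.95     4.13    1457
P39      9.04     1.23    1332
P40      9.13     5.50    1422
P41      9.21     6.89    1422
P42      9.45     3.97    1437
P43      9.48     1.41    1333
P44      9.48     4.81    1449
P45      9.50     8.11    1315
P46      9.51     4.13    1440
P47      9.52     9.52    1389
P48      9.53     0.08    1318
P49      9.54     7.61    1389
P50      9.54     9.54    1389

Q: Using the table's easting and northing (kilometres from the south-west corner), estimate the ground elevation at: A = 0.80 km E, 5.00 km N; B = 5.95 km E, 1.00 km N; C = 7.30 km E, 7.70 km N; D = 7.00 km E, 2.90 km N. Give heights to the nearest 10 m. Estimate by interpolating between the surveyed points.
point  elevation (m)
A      1580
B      1470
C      1490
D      1400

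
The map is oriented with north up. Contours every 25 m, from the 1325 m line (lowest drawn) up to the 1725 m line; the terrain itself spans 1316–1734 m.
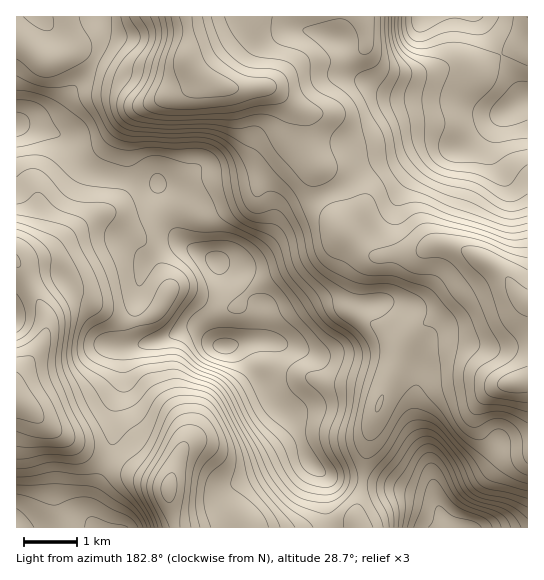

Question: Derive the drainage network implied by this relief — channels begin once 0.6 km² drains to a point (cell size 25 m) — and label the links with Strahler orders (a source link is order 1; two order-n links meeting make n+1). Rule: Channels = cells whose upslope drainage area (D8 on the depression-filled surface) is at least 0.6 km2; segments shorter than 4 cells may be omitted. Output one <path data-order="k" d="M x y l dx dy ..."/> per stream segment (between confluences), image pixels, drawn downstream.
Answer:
<path data-order="1" d="M254 527l-5 0"/><path data-order="1" d="M357 522l0 4 1 1"/><path data-order="1" d="M245 521l4 6"/><path data-order="2" d="M182 490l-1 13-2 2 0 4-2 6 0 6-3 6"/><path data-order="1" d="M155 481l0 14 8 16 11 16"/><path data-order="2" d="M183 465l0 24-1 1"/><path data-order="1" d="M515 462l6-1 6-4 0-8"/><path data-order="1" d="M217 449l-8-4-20 0"/><path data-order="2" d="M189 445l-4 4 0 14-2 2"/><path data-order="1" d="M199 437l-6 4-4 4"/><path data-order="1" d="M369 435l2-9 2-1 0-20 1-2 1-6 8-16"/><path data-order="1" d="M58 431l-7-4-6-6-2 0-9-10-11-6"/><path data-order="1" d="M39 421l-16-16"/><path data-order="1" d="M201 417l-2 6-10 14-6 9 0 19"/><path data-order="1" d="M477 409l22-23"/><path data-order="2" d="M23 405l-5-3-1-3"/><path data-order="1" d="M177 405l2 2 0 3 3 5 0 75"/><path data-order="1" d="M486 391l4-2 9-3"/><path data-order="2" d="M499 386l3 0 1-1 20 0 3-3"/><path data-order="1" d="M491 382l35 0"/><path data-order="2" d="M383 381l6-12 10-15 4-9 16-18"/><path data-order="1" d="M315 379l4 0 2 2 62 0"/><path data-order="2" d="M46 331l-1 7-8 13-20 20 0 28"/><path data-order="2" d="M419 327l8-6 2 0 57-58 3 0"/><path data-order="1" d="M46 322l0 9"/><path data-order="2" d="M137 322l-12 0-7-4-4-4-15-7-13-9-11 0-28 27 0 5-1 1"/><path data-order="1" d="M147 322l-10 0"/><path data-order="1" d="M355 313l14 9 16 7 9 9 13 0 11-11 1 0"/><path data-order="1" d="M154 302l-5 8-12 12"/><path data-order="3" d="M523 299l4 3"/><path data-order="1" d="M245 297l12-12 12-8 20-8 2-3 15-8 9-3 4-2 14-14 20 0"/><path data-order="3" d="M513 286l2 5 8 8"/><path data-order="1" d="M63 267l-1-1-41 0-4-4 0-1"/><path data-order="3" d="M489 263l12 8 8 8 4 7"/><path data-order="2" d="M475 255l11 6 3 2"/><path data-order="1" d="M17 249l0 9"/><path data-order="2" d="M442 245l12 1 5 3 3 0 13 6"/><path data-order="1" d="M470 245l0 5 5 5"/><path data-order="1" d="M337 243l0-1 18 0"/><path data-order="2" d="M355 242l11 11 5 2 6 0 1 2 5 0 2-2 30 0 11-8 3 0 5-2 8 0"/><path data-order="1" d="M427 234l8 9 6 0 1 2"/><path data-order="1" d="M337 223l13 14"/><path data-order="1" d="M117 217l-2-2-17 0-4 3-36 36-21 0-2 1-5 0-5 3-8 0"/><path data-order="1" d="M214 211l1 0 6-5 14 0 7-3 15-14 1-4 47-47 0-24-6-5"/><path data-order="1" d="M366 207l-3 7-12 12-1 0 0 11"/><path data-order="1" d="M527 179l0 86-14 14 0 7"/><path data-order="1" d="M315 159l-1-4-5-8 0-30-7-7"/><path data-order="1" d="M386 131l-13 6-23 0-21-22-12 0-2-1-4 0-4-3"/><path data-order="1" d="M134 119l15-14"/><path data-order="2" d="M307 111l-5-1"/><path data-order="1" d="M334 111l-27 0"/><path data-order="2" d="M299 109l-18-18-7-2-4 0"/><path data-order="1" d="M138 107l11-2"/><path data-order="2" d="M149 105l5-3"/><path data-order="1" d="M286 105l-16-16"/><path data-order="1" d="M127 102l27 0"/><path data-order="2" d="M154 102l5-1 4-3 7-1 1-2 7-1 9-8 0-53"/><path data-order="2" d="M270 89l-3-2-6 0"/><path data-order="2" d="M226 87l-24-24-3-9-1-1 0-3-1-1 0-3-10-17"/><path data-order="2" d="M261 87l-35 0"/><path data-order="1" d="M283 81l-9 4-12 1-1 1"/><path data-order="2" d="M443 67l-12 2-1 1-44 0-19-19"/><path data-order="1" d="M461 67l-18 0"/><path data-order="1" d="M454 66l-9 0-2 1"/><path data-order="1" d="M177 58l0-4 2-4 0-3 4-5 2-5 2-4"/><path data-order="1" d="M58 57l-4-3-9-1-2-2-2 0-2-1-2 0-2-1-9-3"/><path data-order="2" d="M367 51l0-21-1-1 0-8-1-2 0-2"/><path data-order="1" d="M29 50l-3-4"/><path data-order="2" d="M26 46l-5-4-4-1 0-2"/><path data-order="2" d="M187 33l0-4"/><path data-order="1" d="M527 31l0-14"/><path data-order="3" d="M187 29l-1-12"/>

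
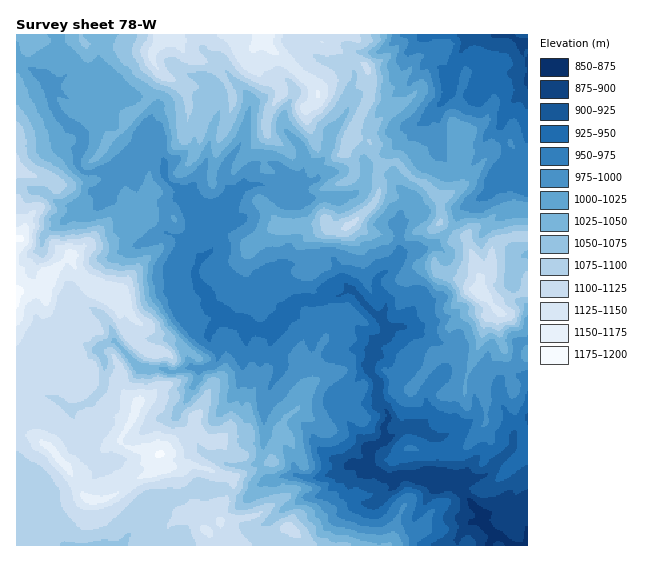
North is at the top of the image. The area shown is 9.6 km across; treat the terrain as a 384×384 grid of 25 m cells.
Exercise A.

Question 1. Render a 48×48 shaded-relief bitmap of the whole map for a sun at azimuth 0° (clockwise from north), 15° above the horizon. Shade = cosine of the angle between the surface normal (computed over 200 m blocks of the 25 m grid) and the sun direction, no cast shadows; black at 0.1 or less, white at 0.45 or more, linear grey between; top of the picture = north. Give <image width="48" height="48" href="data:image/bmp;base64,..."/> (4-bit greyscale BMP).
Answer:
<image width="48" height="48" href="data:image/bmp;base64,Qk32BAAAAAAAAHYAAAAoAAAAMAAAADAAAAABAAQAAAAAAIAEAAATCwAAEwsAABAAAAAAAAAAAAAAABEREQAiIiIAMzMzAERERABVVVUAZmZmAHd3dwCIiIgAmZmZAKqqqgC7u7sAzMzMAN3d3QDu7u4A////AGZWVDIjV2dnZGaZh1R6ze7u25YzR7l1NXZmVENEWGdmVnaHeIebvN7u25hVZ6llRnd2VUNFV3d2aIiZdq3LqrzdyniGdodmZnd2ZCIjVneIiZmcyYvcyqqqu3e5ZnRHdmd2ZWdTJFZniZlYzaiaq6mHrcq9uVI1ZmZmRZqYQhI0ZmZEes25q7qqnO27uWdTRWZUJoiJhBATNFiWVFmXiaqqZIdlU1Z1NGVCaYd3d1M2Z5mGZDQ1Zmd3MhERESRYZFMlmodlVneImXVmeYVYdDNXhjM0RCQ1hlRpmHd1abu5dmZ4ioZ3MiNEmpmYh1NFd3iqiHeIeL3aZ7qIiXeFNFQSaKqGd3RVZ4iYiHd4dXq7iLypqZdkaHQ1ZVVVRFdVRniIh4h4hUVqyHvKmahWiGV5VCJDMjZmNHiHZWiXmWVY2mi6iKmGd3d4UjNEQ0VmRGdmVUaorsh2rIaah5mXVXh2VWVHdmVlVWZmZmaYv//brtmKlomZdVenWIdXiGZVdXZ2ZomJyXh5iOypmIiKmHeYeIhlZ2VTU2d2Z5uLgAAUWLypmoiIiJh4mIh2ZmRSRWd2d3Z6EmepvamZmYiId3dmmYmYZmMzZ1Znd1NjJnrN2pmYmZmYd2ZUiZmXVVIBJEZnd3ZRVordl4mHd4mYeHdmZnd2VDIAAkVGeIczWt3Jd3dlVWiZmYeYVEVmZDMjM1M1d1Mlat2Xd3VVZlV5qqqVVUVmYxJpk2VVVTNXiKqHd2VmZlRFaJlVRERDQhOKlYl1RFm8uId3dlZlZmUyNFQ2VUMQBXiIh5qoRJ3v6WZ3dmZUVmZUMyE0aHQjaIl2eYrrZoq97GRWZ4dURFVmVCIzN4iKqIqHeUfLunZ5rKZWZodlQzMzMQAiJGead4yXVVSd/8mHZ5llZmd4ZCIyAAASNEM0V5vJZaZt//6YZEZVdlaKllRVIiEVd2VSa8rNu8hGm964dmVndnd4h5qpm8pTVWiXfPy7zbt1V4q4eIeJZmd2aLzL3t6iI1dnd83Lq6ykI3eYiXeHZDZ4i6mIqXnINVU3Y1i8vHZURWZ4mHhzVUVHmGZmhkN5dkNrt0WKulVqu3Z4mIliJlU0VVVWiHRYdUi7uoVohnrMy3RWiHdmJFRjRVJERUZmdoq5h4dGZpq6mIU0WIY0QkJ1MyNjNTRVirmIdmlmV4iIh4hkRocxQ1JHMDdSSHRGiqmIdmiYeIiIh2eGRXVkRGQ2U3cRVqdoeJmYeIaamKmJhleHQ0RWVVY1dmQBM4poVWeZm7l5qKmYZmd3hDRmZkdFdyMzAlpldDNpzMuHqZmHd3d4l0RVZ2ZVVyKGIkd0eGQ2uqqXiYiHdmd3ZTAVd3VzA1RmdUV1aJhWmHiYeZl2d2d1QhA2ZlZQAmQ4qGZWeIqYeGaId5dVZ1VTMwR1M0YhNENqqXVpeJmnaIeHd2NGZUREREZSNVQkREeZdmabl5mFSJmHeERWU0VWd4QjZkNGVHmGRVVmiIqYd6mZl1ZWU2VniZQlZUNXVIl1RmMhSnm7l6qrpw=="/>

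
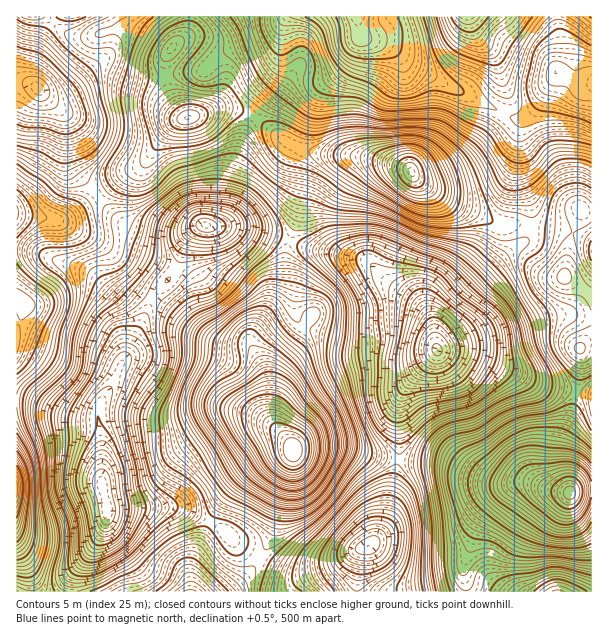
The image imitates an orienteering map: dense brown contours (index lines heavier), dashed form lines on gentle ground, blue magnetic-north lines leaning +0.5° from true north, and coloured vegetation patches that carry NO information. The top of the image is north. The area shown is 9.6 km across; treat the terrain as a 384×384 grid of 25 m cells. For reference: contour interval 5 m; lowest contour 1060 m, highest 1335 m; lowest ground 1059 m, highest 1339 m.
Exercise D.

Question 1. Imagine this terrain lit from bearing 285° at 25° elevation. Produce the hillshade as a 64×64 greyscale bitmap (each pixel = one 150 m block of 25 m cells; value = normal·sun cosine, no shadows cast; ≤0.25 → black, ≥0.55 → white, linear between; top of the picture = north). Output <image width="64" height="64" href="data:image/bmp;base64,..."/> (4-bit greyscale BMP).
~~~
<image width="64" height="64" href="data:image/bmp;base64,Qk12CAAAAAAAAHYAAAAoAAAAQAAAAEAAAAABAAQAAAAAAAAIAAATCwAAEwsAABAAAAAAAAAAAAAAABEREQAiIiIAMzMzAERERABVVVUAZmZmAHd3dwCIiIgAmZmZAKqqqgC7u7sAzMzMAN3d3QDu7u4A////AIh2eJq7uqqru6mHd3dmZ3h3d3irqqvN3bmHd3d2VomZh2VnirzLqqu7qYd4iHZmd3d3eKu7vN3duYd3d3ZmiZl2VEV5vMy7q7uph3iJh2ZmZmd4mrzM3u25h4iHdmaIiGZDM1es3dy7u6mHeJmYZlVlVniavN3u7bqIiZiHZ3iIVUMyNYvN7cy7qYd4mZl2VVVEV4m83u/tupiJmYh3d3dEQzIkac3u3Muph3iZqYdVRENGeaze/+26mJmpmZh3ZjMzMiNYve7cy7qYiZmZl2VEM0Vom87v7cqZmaqqmYZVIiMyI1et7dy7uqmJmZmYZUMzNFeKze/ty6mqqqqqhkQBIjMzV6zdy7u7qpmZqZh1MiI0V4m97u3LqqqqqqqXQwABIzRXrNzLqqu6qZmqmHUyESRXiazu7cu6qqqqqqdCAAAjRWis3Luqq7uqqqqpdTEBI1Z4q97tzLu7qqqrqFMAABNFeKzdy6mqu7u6qql0IQAjVnibzu3Mu8uqqrupVAAAEkV5vN3LqZq7u7u7unUgABNVaJvN7cy8zLqqq7llAAASRXis3dypqrvMzMy6hSAAE1Znms3tzLzMy6qqqXUhASNFeKzd3Lqqu8zMzMuWMQADRmebzd3Mu83LqqqpdjISM0VorN3cuqq8zMzMy5dCEBJFZ5vN3cu7zMyqmal2MzM0Vnis3dy7q7zMzMy6l0IREjVnm83cy7zMzLqZmHZDNEVWeKzdzLu7zMzMu6qXUyIiNGibzdy7vN3MupmYdkRERVaJvN3My8zMzMy6qYdkMiI0aKvN3Lu83cy6qph2RERVVom83czMzd3My7qYd2UzIjRXm8zMy8zdzLu6qHZERFVWebzd3N3d3czLuph2VUMzNFeby7u8zd3Mu7u5dkREVEVoq83d3u7dzMu6mGVVVDM0Voq7u7zN3Mu7zLqHVVVERFebzM3u7t3MzLqYZURUQ0RWeaqru83cy7vMyodVVUQzRoq8ze/u3Lu8yphlRFVERFVniau8zdzLvMzKh1VVVDNGeau87u7cu7y6mHZUVVVVVWZ4m7zMzMvMzLqYZlVUM0V4q7ze7ty7u7qXdlVFVVVVVmeavMzMzMzMuphmZVQzRWiavN7t3LuqqYd3ZURFVVVFZ4q8zM3d3dy6mGZlVDRWZ5mr3d3cy7qYh3d2VERWZURXirvMzd7d3LqYd2VENFVoiazN3dzMuoh3eIdURFZlVFaKq7zN3t3MupmHZURERWeJq8zd3M3Kl3eIh2RERmZVVoqru8ze3cuqmYh1RERFZ4ibzMzM3duYd4mXZDRFZmVniqq7vN3cuqmZmHZURFVmd5q7y7zd3LmHiZhkRFZmZmeaqqq7zcuqmZmId1RFZmZniau7u83duoiJmHVEVndmeJq7q7vMy6mZmYh3ZVZnZmZ4mqqrzd3KmImYdUVnd3d4q7u7u7zLqZiJd3d3Z3d2ZmeJqqq83cuZmIdmVmeId4iru7u7u7uqmIh3d4d3iIdlVnmaqrvNy6mYd2ZmeIiIiZq7u7q7uqqYd2Z4iHeIh2VWeJmqq8zLqZh2ZmeImYiJmqu6qqqqqqh3ZniIh3iHZlVniZq7zMy5h3ZmZ4mZmZmZqqqqmqqqqHZmeIiHd3d2VVaJmrvN3LqHdmZmeJmZmZmZmqmZmqqpd2Z4iHd3eHZURXiaq83dyph3ZmZ4mZqZiIiJmYiZqqmHZ3iHd3d4hlREVomrzd3LmId3d3eJqph3d3iJiImqqYh3eIh3d3iHVERFeZq8zLuZiIh3eImqmHZmd4iZmaqpmHd4iHd3iIdUQ0V4iavMupmImIiImqqYdlZneJmZqqqYd3iIiIiYh1RERWeIm7uqmZmZmJmquodlVWd3iaq7qph3d4mZmZmIZURWZ3iaqqqZmaqZmqu6h2VFZmeJq7uqmHh3iZmqqph1VWZ3iJmqqZmZqqqqu7mGVVVmZomry6qYd4iJqqu6mYZWZ3eImaqpmZmqqqu7uXZVVWZWeavLqph4iImqvLuph2Z3d4iZqqmZmqqqq7u5dVVVZlZ5q8uqmYiIiaq8y7qYd3dmeJmqqZmauqqru7qGVWZmZnmry6qZmZiJqrzMu6mId2ZniaqpmZq7qqu7uodmZmZmeau7qZmZmImqvMy7upiHZmaJqqmImru6qqu6mHZnd3d4mqqZmZmZmau8zMu7qYdmVnmqmYiau7qqq7uph2eId4iaqpmYmZmZq7zMy7u6mHZmeJmYiImrqpmau6qYd4iIiJmZmZiJmZmrzMzLu7uph3d4iIh3iaqpiIqruqiIiZmYiJmYmYiZqqvMzMu6qqmYh3iIiHeImamHiaq6mYmZmYh4iYiJiJqqq8zMy7qpmZmYd3d4d4iJmYd4mqqZmZmZh3eJmImImqqru7u7upmImZiHd3iHeIiIiIiKqpmZmqmHZniZiIiaqqqqu8y6mHiJmYdniIh3d3iIiImqqpmZmHZmeJmImZqqqpqrzLqXd4mZdmeJmHZmeJmZmaqqqZmYdmZ4mYiZmqqpmavMy5h3eIh2Z4mZdlV4mZmaq7upmYd2ZniJmJmaqpmYmrzMqXd3iHZniamGVWiZqpq8y6mYd3ZmeIiZmZqqqZiZq8y6h3d3ZmeJqYZVaJmZqrzcuYd3dmZ4iZmZmZmqqZmrzLqYh3dmZniZh2VomZmavNy5h3d3ZmeJqpiIiaqqmZq7u6mHd3ZmeJmHZniamarN3LmHd3dmZ4mq"/>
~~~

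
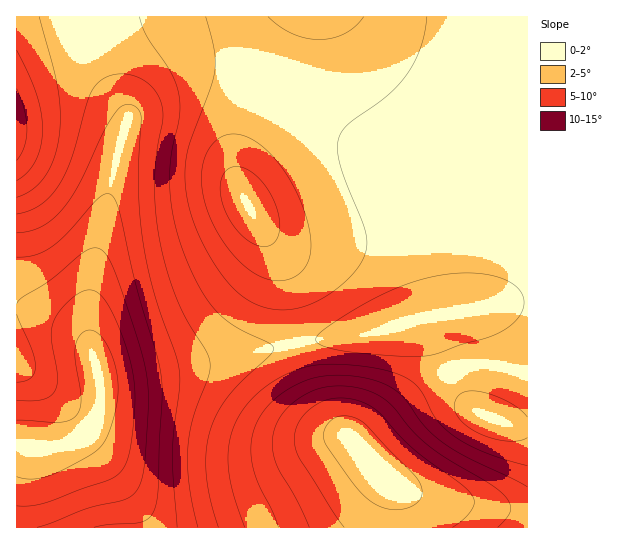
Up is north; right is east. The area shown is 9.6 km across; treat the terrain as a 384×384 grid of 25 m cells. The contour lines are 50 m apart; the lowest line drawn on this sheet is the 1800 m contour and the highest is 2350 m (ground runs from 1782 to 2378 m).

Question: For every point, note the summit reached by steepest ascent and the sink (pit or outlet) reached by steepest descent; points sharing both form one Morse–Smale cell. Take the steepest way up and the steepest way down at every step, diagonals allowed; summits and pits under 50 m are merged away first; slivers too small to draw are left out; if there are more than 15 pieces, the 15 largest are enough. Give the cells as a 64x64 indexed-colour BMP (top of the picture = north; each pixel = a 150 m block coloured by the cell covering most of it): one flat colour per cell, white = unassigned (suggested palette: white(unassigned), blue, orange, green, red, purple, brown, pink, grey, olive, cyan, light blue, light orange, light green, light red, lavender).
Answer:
<image width="64" height="64" href="data:image/bmp;base64,Qk12CAAAAAAAAHYAAAAoAAAAQAAAAEAAAAABAAQAAAAAAAAIAAATCwAAEwsAABAAAAAAAAAA////ALR3HwAOf/8ALKAsACgn1gC9Z5QAS1aMAMJ34wB/f38AIr28AM++FwDox64AeLv/AIrfmACWmP8A1bDFACIiIiIiIiIiIiIiIiIiIiIiIiIiIiIiIiIiIiIiIiIiIiIiIiIiIiIiIiIiIiIiIiIiIiIiIiIiIiIiIiIiIiIiIiIiIiIiIiIiIiIiIiIiIiIiIiIiIiIiIiIiIiIiIiIiIiIiIiIiIiIiIiIiIiIiIiIiIiIiIiIiIiIiIiIiIiIiIiIiIiIiIiIiIiIiIiIiIiIiIiIiIiIiIiIiIiIiIiIiIiIiIiIiIiIiIiIiIiIiIiIiIiIiIiIiIiIiIiIiIiIiIiIiIiIiIiIiIiIiIiIiIiIiIiIiIiIiIiIiIiIiIiIiIiIiIiIiIiIiIiIiIiIiIiIiIiIiIiIiIiIiIiIiIiIiIiIiIiIiIiIiIiIiIiIiIiIiIiIiIiIiIiIiIiIiIiIiIiIiIiIiIiIiIiIiIiIiIiIiIiIiIiIiIiIiIiIiIiIiIiIiIiIiIiIiIiIiIiIiIiIiIiIiIiIiIiIiIiIiIiIiIiIiIiIiIiIiIiJVIiIiIiIiIiIiIiIiIiIiIiIiIiIiIiIiIiIiIiIiVVVSIiIiIiIiIiIiIiIiIiIiIiIiIiIiIiIiIiIiIiVVVVUiIiIiIiIiIiIiIiIiIiIiIiIiIiIiIiIiIiIiVVVVVVIiIiIiIiIiIiIiIiIiIiIiIiIiIiIiIiIiIiJVVVVVVSIiIiIiIiIiIiIiIiIiIiIiIiIiIiIiIiIiJVVVVVVVVSIiIiIiIiIiIiIiIiIiIiIiIiIiIiIiIiIlVVVVVVVVUiIiIiIiIiIiIiIiIiIiIiIiIiIiIiIiIlVVVVVVVVVVIiIiIiIiIiIiIiIREREiIiIiIiIiIiIiVVVVVVVVVVVVIiIiIiUiIiIiIhERERERESIiIiIiIiJVVVVVVVVVVVVVVSVVVSIiIiIiERERERERERESIiIiJVVVVVVVVVVVVVVVVVVVIiIiIiERERERERERERERESIlVVVVVVVVVVVVVVVVVVUiIiIiIRERERERERERERERERREVVVVVVVVVVVVVVVVVSIiIiIxERERERERERERERERFERERERFVVVVVVVVVVVVIiIiMzEREREREREREREREREUREREREREVVVVVVVVVVUiIzMzMREREREREREREREREUREREREREREREVVVVVVVTMzMzMxERERERERERERERERREREREREREREREREVVVVMzMzMzERERERERERERERERFEREREREREREREREREREQzMzMzMREREREREREREREREURERERERERERERERERERDMzMzMxERERERERERERERERREREREREREREREREREREMzMzMzMRERERERERERERERFEREREREREREREREREREQzMzMzMxERERERERERERERFERERERERERERERERERERDMzMzMzEREREREREREREREUREREREREREREREREREREMzMzMzMREREREREREREREUREREREREREREREREREREQzMzMzMxERERERERERERERRERERERERERERERERERERDMzMzMzERERERERERERERRBERERFEREREREREREREREMzMzMzMxEREREREREREREREREREREUREREREREREREQzMzMzMzERERERERERERERERERERERERFERERERERERDMzMzMzMRERERERERERERERERERERERERERERERERERMzMzMzMxEREREREREREREREREREREREREREREREREREzMzMzMzMRERERERERERERERERERERERERERERERERETMzMzMzMxERERERERERERERERERERERERERERERERERMzMzMzMzEREREREREREREREREREREREREREREREREREzMzMzMzMRERERERERERERERERERERERERERERERERETMzMzMzMxERERERERERERERERERERERERERERERERERMzMzMzMzMREREREREREREREREREREREREREREREREREzMzMzMzMxERERERERERERERERERERERERERERERERETMzMzMzMzERERERERERERERERERERERERERERERERERMzMzMzMzMREREREREREREREREREREREREREREREREREzMzMzMzMzERERERERERERERERERERERERERERERERETMzMzMzMzMRERERERERERERERERERERERERERERERERMzMzMzMzMREREREREREREREREREREREREREREREREREzMzMzMzMxERERERERERERERERERERERERERERERERETMzMzMzMxERERERERERERERERERERERERERERERERERMzMzMzMzEREREREREREREREREREREREREREREREREREzMzMzMzERERERERERERERERERERERERERERERERERETMzMzMzERERERERERERERERERERERERERERERERERERMzMzMzMREREREREREREREREREREREREREREREREREREzMzMzMxERERERERERERERERERERERERERERERERERETMzMzMxERERERERERERERERERERERERERERERERERERMzMzMzEREREREREREREREREREREREREREREREREREREzMzMzMRERERERERERERERERERERERERERERERERERETMzMzMxERERERERERERERERERERERERERERERERERER"/>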